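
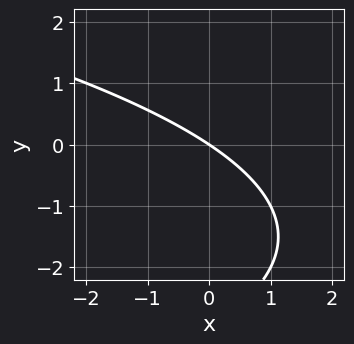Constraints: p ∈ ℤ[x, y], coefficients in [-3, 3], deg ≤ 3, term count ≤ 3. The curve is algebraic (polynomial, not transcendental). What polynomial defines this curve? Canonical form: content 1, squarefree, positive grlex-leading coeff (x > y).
deg p = 2. The shape is more complex than any degree-1 curve.
Reading off the gridlines: it meets the x-axis at x = 0 (among the integer gridlines); one y-axis crossing is at y = 0.
Fitting integer coefficients to these (and the overall shape) gives p.

y^2 + 2*x + 3*y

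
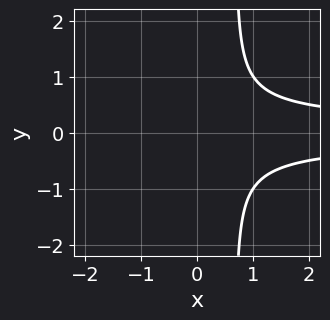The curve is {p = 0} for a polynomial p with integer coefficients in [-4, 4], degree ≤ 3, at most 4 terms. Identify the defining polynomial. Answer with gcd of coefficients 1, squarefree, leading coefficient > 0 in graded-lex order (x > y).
deg p = 3.
Symmetries: the y ↦ −y reflection is a symmetry, so y appears only in even powers.
Observable constraints: it misses every integer gridline on the x-axis; it misses every integer gridline on the y-axis.
These observations pin down the coefficients.

3*x*y^2 - 2*y^2 - 1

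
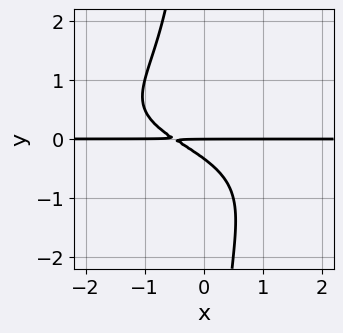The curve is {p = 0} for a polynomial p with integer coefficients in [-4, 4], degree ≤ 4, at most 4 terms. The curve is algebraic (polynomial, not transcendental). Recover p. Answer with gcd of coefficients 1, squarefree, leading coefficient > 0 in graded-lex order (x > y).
(a) The degree is 4 — the shape is more complex than any degree-3 curve.
(b) From the visible intercepts: one y-axis crossing is at y = 0; every point of the x-axis in the box is on the curve.
(c) These observations pin down the coefficients.

2*x*y^3 + 2*x*y + 3*y^2 + y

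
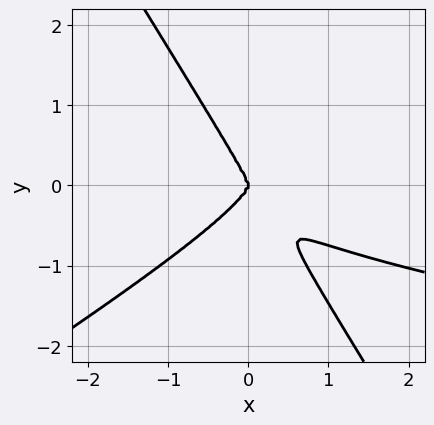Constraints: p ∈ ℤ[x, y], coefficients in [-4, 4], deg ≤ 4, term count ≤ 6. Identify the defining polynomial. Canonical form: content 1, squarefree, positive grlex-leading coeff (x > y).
(a) The degree is 4 — no degree-3 curve has this shape.
(b) Observable constraints: one y-axis crossing is at y = 0; it meets the x-axis at x = 0 (among the integer gridlines).
(c) Assembling these constraints gives the stated polynomial.

3*x^2*y^2 - 3*x*y^3 - 3*y^4 - 2*x^3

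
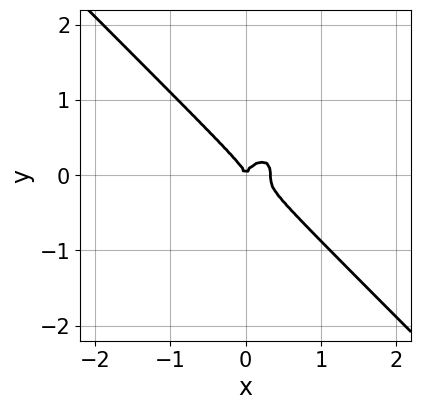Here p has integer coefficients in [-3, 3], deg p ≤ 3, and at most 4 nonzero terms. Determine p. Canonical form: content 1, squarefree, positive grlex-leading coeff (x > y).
1. Degree: the shape is more complex than any degree-2 curve, so deg p = 3.
2. From the visible intercepts: one x-axis crossing is at x = 0; one y-axis crossing is at y = 0.
3. Matching integer coefficients to the picture gives p.

3*x^3 + 3*y^3 - x^2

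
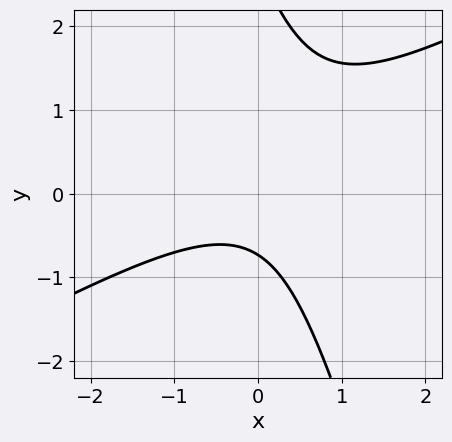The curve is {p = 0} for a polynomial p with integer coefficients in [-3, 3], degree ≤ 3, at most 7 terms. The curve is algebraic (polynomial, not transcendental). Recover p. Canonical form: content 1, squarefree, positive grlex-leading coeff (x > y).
2*x^2 - 3*x*y - y^2 + 2*y + 2

deg p = 2. A generic line meets the curve in up to 2 points.
Against the integer gridlines: it misses every integer gridline on the x-axis.
The integer polynomial consistent with all of this is the stated p.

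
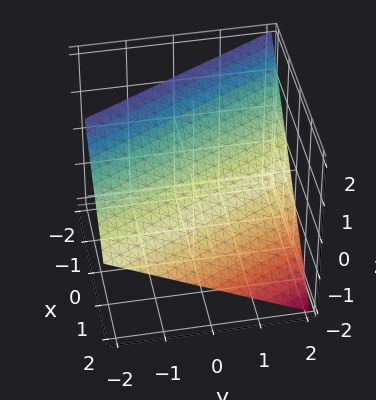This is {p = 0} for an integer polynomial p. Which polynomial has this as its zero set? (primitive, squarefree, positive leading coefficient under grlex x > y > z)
2*x + y + 2*z - 2

(a) The degree is 1 — every cross-section is a straight line — this is a plane.
(b) Observable constraints: one y-axis crossing is at y = 2; it meets the z-axis at z = 1 (among the integer gridlines); one x-axis crossing is at x = 1.
(c) Solving for integer coefficients yields p as stated.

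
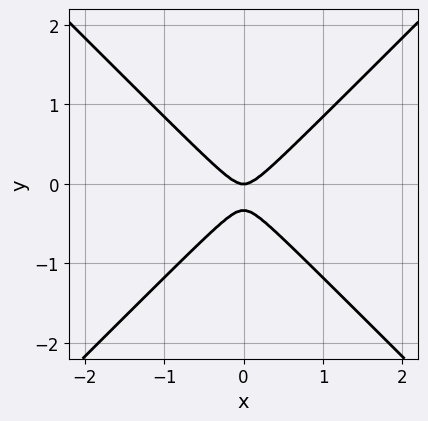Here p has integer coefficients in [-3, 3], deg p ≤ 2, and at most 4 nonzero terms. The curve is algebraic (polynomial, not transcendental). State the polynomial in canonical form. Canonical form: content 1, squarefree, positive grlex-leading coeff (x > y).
3*x^2 - 3*y^2 - y

First, degree: a generic line meets the curve in up to 2 points, so deg p = 2.
Then, symmetries: mirror symmetry x ↦ −x ⇒ only even powers of x.
Then, against the integer gridlines: it crosses the x-axis at the gridline x = 0; it meets the y-axis at y = 0 (among the integer gridlines).
Finally, putting this together gives p.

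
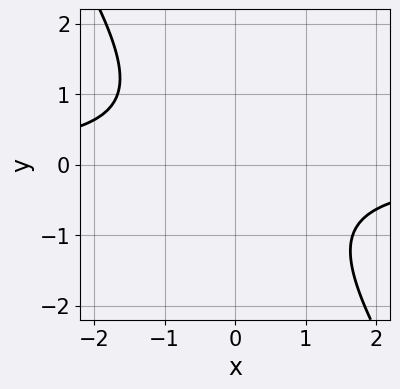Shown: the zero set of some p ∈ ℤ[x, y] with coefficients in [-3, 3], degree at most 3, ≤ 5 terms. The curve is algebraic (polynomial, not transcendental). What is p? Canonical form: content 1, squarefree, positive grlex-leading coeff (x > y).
3*x*y + 2*y^2 + 3

1. deg p = 2. No degree-1 curve has this shape.
2. Observable constraints: it misses every integer gridline on the y-axis; the curve avoids every integer x-axis point in the box.
3. These observations pin down the coefficients.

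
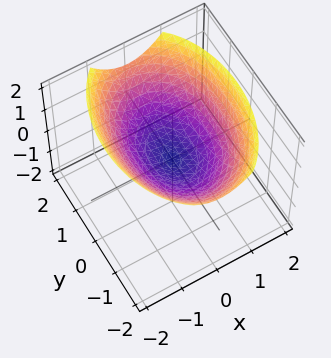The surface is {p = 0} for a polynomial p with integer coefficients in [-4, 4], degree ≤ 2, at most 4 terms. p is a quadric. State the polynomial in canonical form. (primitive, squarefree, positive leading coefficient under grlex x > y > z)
2*x^2 + y^2 - 3*z

Degree: a single bowl opening along one axis; a quadric, so deg p = 2.
Symmetries: the y ↦ −y reflection is a symmetry, so y appears only in even powers; it's symmetric under x → −x, forcing even powers of x.
Observable constraints: it crosses the y-axis at the gridline y = 0; it crosses the x-axis at the gridline x = 0; one z-axis crossing is at z = 0.
Together with the visible shape, these determine p as stated.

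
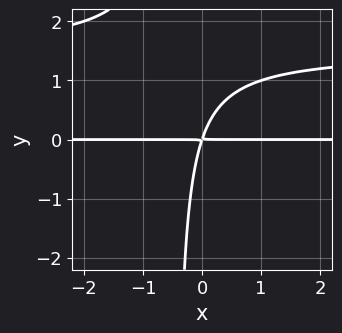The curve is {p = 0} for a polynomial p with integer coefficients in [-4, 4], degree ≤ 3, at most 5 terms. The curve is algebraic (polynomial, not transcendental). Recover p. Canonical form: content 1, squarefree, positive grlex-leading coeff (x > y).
2*x*y^2 - 3*x*y + y^2

First, degree: no degree-2 curve has this shape, so deg p = 3.
Next, against the integer gridlines: the visible x-axis segment lies entirely on the curve.
Finally, fitting integer coefficients to these (and the overall shape) gives p.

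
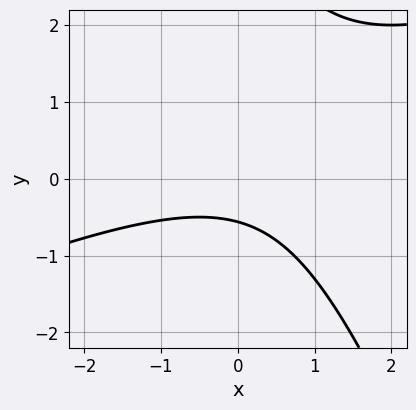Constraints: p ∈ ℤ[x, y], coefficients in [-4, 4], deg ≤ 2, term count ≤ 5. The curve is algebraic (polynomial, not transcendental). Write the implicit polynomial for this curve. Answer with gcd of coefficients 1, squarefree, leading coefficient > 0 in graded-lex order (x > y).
x^2 - 2*x*y - y^2 + 3*y + 2

(a) deg p = 2.
(b) Against the integer gridlines: the curve avoids every integer x-axis point in the box.
(c) The integer polynomial consistent with all of this is the stated p.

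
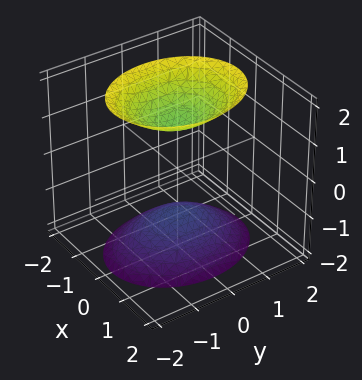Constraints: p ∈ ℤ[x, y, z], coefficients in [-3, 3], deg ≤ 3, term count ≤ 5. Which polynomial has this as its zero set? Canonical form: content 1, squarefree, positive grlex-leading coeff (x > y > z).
(a) The picture has 2 separate pieces. They look like related sheets of one shape, so recover p as a whole.
(b) The degree is 2 — two separate bowl-shaped sheets opening away from each other; a quadric.
(c) Symmetries: the y ↦ −y reflection is a symmetry, so y appears only in even powers; it's symmetric under z → −z, forcing even powers of z; the x ↦ −x reflection is a symmetry, so x appears only in even powers.
(d) Reading off the gridlines: no y-intercept at any integer in the box; the surface avoids every integer x-axis point in the box.
(e) Together with the visible shape, these determine p as stated.

3*x^2 + 2*y^2 - 2*z^2 + 3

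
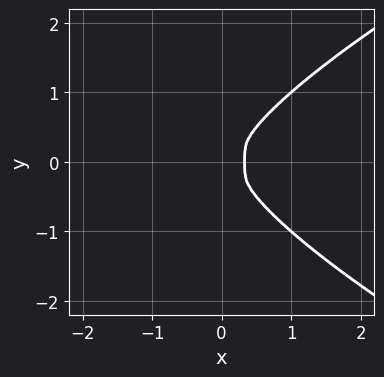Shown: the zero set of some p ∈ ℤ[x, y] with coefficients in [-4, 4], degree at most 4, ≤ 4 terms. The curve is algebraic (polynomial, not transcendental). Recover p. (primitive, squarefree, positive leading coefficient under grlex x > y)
Degree: a generic line meets the curve in up to 4 points, so deg p = 4.
Symmetries: it's symmetric under y → −y, forcing even powers of y.
Together with the visible shape, these determine p as stated.

2*y^4 - 3*x^3 + x^2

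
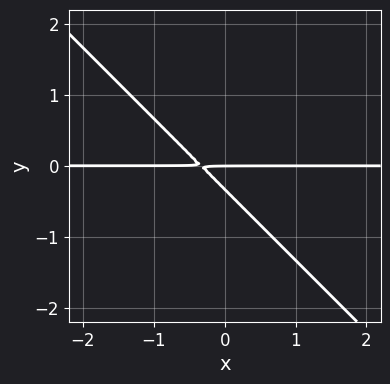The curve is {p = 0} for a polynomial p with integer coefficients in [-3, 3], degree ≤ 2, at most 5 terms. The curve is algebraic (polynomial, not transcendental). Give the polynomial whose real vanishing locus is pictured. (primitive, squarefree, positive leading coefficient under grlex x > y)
First, the degree is 2 — the shape is more complex than any degree-1 curve.
Then, from the visible intercepts: it meets the y-axis at y = 0 (among the integer gridlines); the visible x-axis segment lies entirely on the curve.
Finally, assembling these constraints gives the stated polynomial.

3*x*y + 3*y^2 + y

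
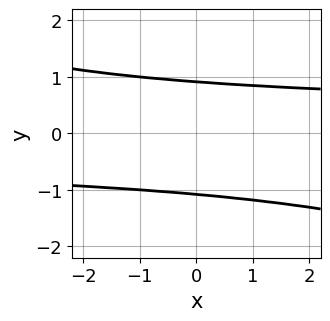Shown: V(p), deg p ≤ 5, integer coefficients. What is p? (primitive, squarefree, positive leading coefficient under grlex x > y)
x*y^3 + 3*y^4 + y - 3

First, deg p = 4. A generic line meets the curve in up to 4 points.
Then, from the visible intercepts: no x-intercept at any integer in the box.
Finally, matching integer coefficients to the picture gives p.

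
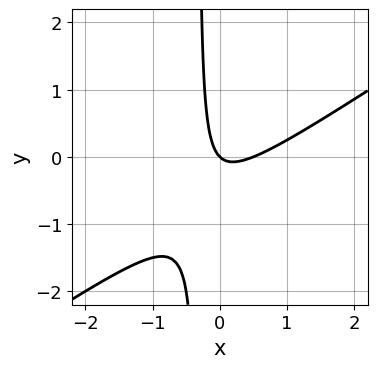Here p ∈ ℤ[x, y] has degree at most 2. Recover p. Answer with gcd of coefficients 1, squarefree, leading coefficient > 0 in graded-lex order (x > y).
2*x^2 - 3*x*y - x - y

1. The degree is 2 — a generic line meets the curve in up to 2 points.
2. From the visible intercepts: it crosses the y-axis at the gridline y = 0; one x-axis crossing is at x = 0.
3. Putting this together gives p.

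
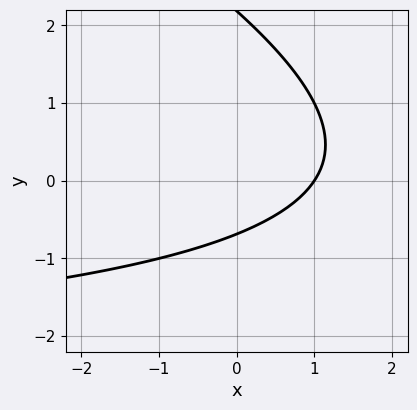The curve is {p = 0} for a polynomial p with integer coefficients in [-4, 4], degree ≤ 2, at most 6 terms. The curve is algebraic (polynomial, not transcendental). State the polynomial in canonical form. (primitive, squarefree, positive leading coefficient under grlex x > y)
x*y + 2*y^2 + 3*x - 3*y - 3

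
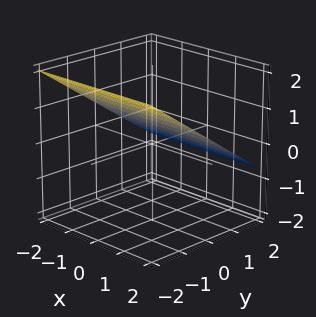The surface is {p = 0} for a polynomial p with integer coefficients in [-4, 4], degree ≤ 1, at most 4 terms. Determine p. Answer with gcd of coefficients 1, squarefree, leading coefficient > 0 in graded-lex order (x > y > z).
First, deg p = 1.
Next, reading off the gridlines: one y-axis crossing is at y = 1; it misses every integer gridline on the x-axis.
Finally, solving for integer coefficients yields p as stated.

2*y + 3*z - 2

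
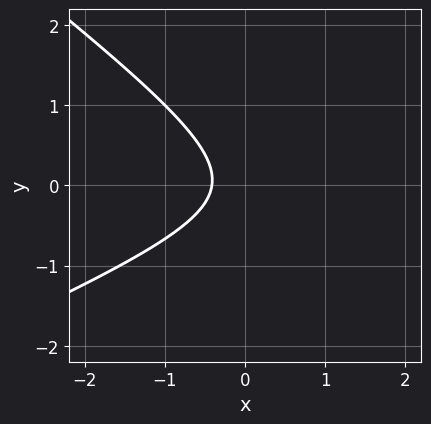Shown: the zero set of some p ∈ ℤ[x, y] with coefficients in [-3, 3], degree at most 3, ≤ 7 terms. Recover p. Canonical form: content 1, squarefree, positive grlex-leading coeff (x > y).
x^2 - x*y - 3*y^2 - 2*x - 1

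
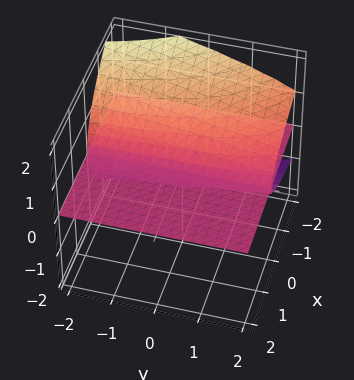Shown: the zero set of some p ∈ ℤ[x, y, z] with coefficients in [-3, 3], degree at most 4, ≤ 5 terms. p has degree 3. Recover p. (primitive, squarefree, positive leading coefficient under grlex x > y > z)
x*y*z - 2*z^3 - 3*x*z

(a) The picture has 2 separate pieces. Treating them together as one polynomial.
(b) deg p = 3. The shape is more complex than any degree-2 surface.
(c) Observable constraints: the visible x-axis segment lies entirely on the surface; it crosses the z-axis at the gridline z = 0; the visible y-axis segment lies entirely on the surface.
(d) Together with the visible shape, these determine p as stated.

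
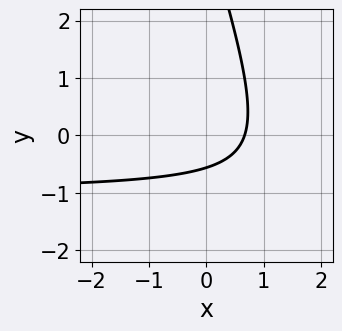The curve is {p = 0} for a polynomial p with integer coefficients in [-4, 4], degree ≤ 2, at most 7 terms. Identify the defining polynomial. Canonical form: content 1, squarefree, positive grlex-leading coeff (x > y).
3*x*y + y^2 + 3*x - 3*y - 2

deg p = 2. No degree-1 curve has this shape.
Solving for integer coefficients yields p as stated.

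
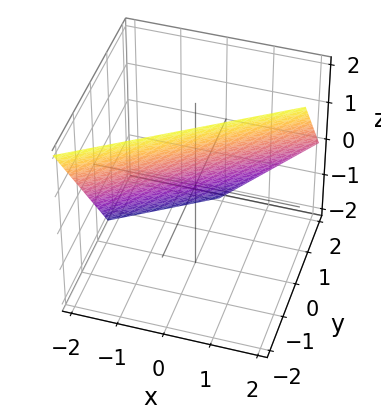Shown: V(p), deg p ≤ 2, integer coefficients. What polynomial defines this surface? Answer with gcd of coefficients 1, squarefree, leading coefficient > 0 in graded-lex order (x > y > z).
First, degree: every cross-section is a straight line — this is a plane, so deg p = 1.
Next, checking where it meets the axes: it meets the x-axis at x = -1 (among the integer gridlines); it meets the z-axis at z = 1 (among the integer gridlines).
Finally, the integer polynomial consistent with all of this is the stated p.

2*x - 3*y - 2*z + 2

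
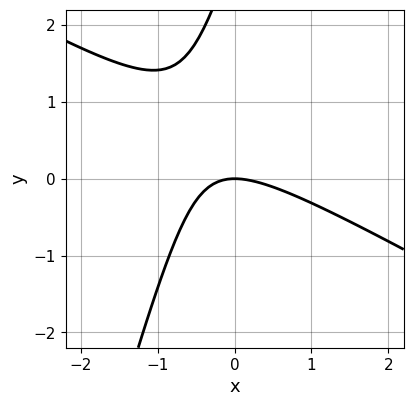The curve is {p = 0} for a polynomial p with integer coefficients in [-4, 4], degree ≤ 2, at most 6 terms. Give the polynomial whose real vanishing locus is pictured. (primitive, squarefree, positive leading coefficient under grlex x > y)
Degree: the shape is more complex than any degree-1 curve, so deg p = 2.
Against the integer gridlines: one x-axis crossing is at x = 0; it crosses the y-axis at the gridline y = 0.
Matching integer coefficients to the picture gives p.

2*x^2 + 3*x*y - y^2 + 3*y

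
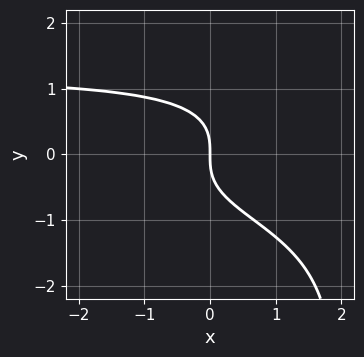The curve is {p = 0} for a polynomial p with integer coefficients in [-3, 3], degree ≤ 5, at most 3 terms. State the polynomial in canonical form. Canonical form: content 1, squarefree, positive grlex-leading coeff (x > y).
x*y^3 - 2*y^3 - 2*x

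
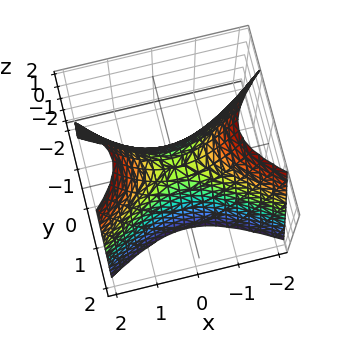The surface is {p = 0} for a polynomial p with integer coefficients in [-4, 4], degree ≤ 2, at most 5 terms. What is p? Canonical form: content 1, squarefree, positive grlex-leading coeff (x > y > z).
x^2 - 2*y^2 - z

Degree: a hyperbolic paraboloid; a quadric, so deg p = 2.
Symmetries: the x ↦ −x reflection is a symmetry, so x appears only in even powers; mirror symmetry y ↦ −y ⇒ only even powers of y.
Against the integer gridlines: it meets the z-axis at z = 0 (among the integer gridlines); one y-axis crossing is at y = 0.
Matching integer coefficients to the picture gives p.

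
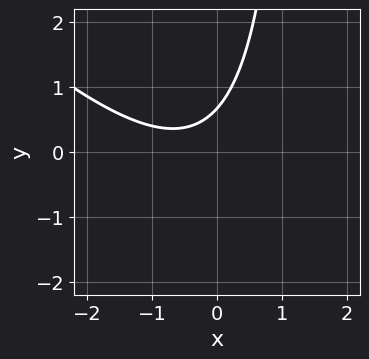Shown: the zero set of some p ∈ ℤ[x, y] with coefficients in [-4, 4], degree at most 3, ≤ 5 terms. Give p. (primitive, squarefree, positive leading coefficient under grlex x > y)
2*x^2 + 2*x*y + 2*x - 3*y + 2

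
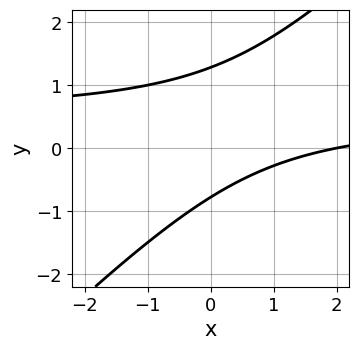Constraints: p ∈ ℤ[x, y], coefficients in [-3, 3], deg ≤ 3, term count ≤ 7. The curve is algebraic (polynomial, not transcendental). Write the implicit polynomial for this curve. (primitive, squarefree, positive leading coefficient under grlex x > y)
2*x*y - 2*y^2 - x + y + 2

1. The degree is 2 — a generic line meets the curve in up to 2 points.
2. Reading off the gridlines: one x-axis crossing is at x = 2.
3. Solving for integer coefficients yields p as stated.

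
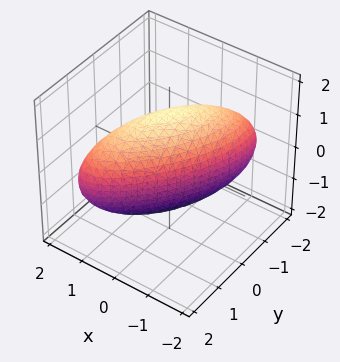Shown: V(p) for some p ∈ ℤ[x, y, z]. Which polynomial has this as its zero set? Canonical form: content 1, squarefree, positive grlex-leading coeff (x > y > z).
2*x^2 - 2*x*y + y^2 + z^2 - 2

deg p = 2. A generic line meets the surface in up to 2 points.
Observable constraints: the x-axis gridline crossings are at x ∈ {-1, 1}.
Fitting integer coefficients to these (and the overall shape) gives p.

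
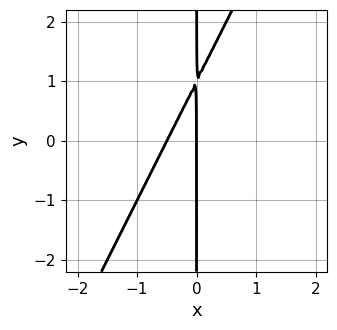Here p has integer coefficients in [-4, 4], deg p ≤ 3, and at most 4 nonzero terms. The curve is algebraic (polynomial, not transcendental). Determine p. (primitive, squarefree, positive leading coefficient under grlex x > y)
2*x^2 - x*y + x

First, deg p = 2.
Then, from the axis intercepts and sections: one x-axis crossing is at x = 0; every point of the y-axis in the box is on the curve.
Finally, together with the visible shape, these determine p as stated.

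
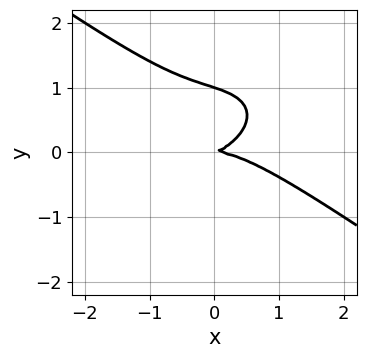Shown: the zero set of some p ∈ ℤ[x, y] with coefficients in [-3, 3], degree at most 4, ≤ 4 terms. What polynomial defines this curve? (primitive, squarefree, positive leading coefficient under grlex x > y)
x^3 + 3*y^3 + x*y - 3*y^2

(a) The degree is 3 — no degree-2 curve has this shape.
(b) Reading off the gridlines: among the integer gridlines, it crosses the y-axis at y ∈ {0, 1}; one x-axis crossing is at x = 0.
(c) Matching integer coefficients to the picture gives p.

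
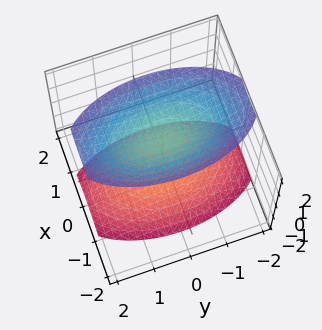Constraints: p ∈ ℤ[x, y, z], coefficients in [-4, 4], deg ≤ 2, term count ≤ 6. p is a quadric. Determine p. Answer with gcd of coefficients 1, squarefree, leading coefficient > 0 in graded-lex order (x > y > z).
3*x^2 + y^2 - 2*z^2 + 3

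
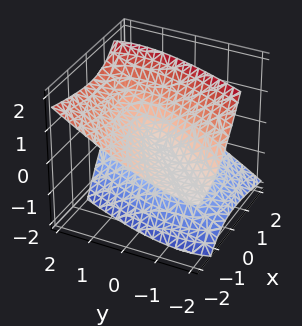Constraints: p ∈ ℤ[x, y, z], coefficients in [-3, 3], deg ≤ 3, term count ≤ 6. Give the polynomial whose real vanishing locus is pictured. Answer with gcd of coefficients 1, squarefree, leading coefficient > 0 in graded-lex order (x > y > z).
x^2 - 2*x*y + 3*x*z + y^2 - 2*z^2

First, there are 2 components. They look like related sheets of one shape, so recover p as a whole.
Next, deg p = 2. A generic line meets the surface in up to 2 points.
Then, against the integer gridlines: it meets the y-axis at y = 0 (among the integer gridlines); it meets the x-axis at x = 0 (among the integer gridlines); it crosses the z-axis at the gridline z = 0.
Finally, fitting integer coefficients to these (and the overall shape) gives p.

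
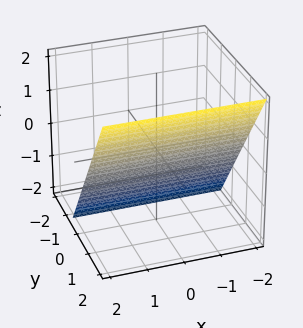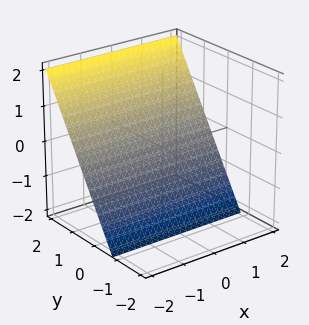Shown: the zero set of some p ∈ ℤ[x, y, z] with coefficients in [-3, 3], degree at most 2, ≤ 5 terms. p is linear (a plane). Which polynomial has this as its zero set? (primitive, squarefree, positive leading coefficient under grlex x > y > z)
1. deg p = 1.
2. Observable constraints: one z-axis crossing is at z = -1; the surface avoids every integer x-axis point in the box.
3. Together with the visible shape, these determine p as stated.

3*y - 2*z - 2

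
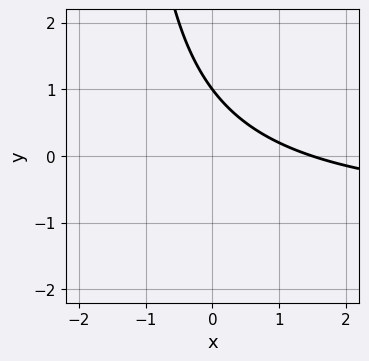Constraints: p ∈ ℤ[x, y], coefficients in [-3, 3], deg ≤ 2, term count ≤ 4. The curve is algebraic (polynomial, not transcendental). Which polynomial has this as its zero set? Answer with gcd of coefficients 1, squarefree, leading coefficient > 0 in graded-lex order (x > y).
2*x*y + 2*x + 3*y - 3

deg p = 2.
Reading off the gridlines: it meets the y-axis at y = 1 (among the integer gridlines).
Fitting integer coefficients to these (and the overall shape) gives p.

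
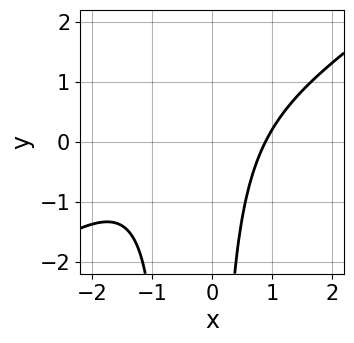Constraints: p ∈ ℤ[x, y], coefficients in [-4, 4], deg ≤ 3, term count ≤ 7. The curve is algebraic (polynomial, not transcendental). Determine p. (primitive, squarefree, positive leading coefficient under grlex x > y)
2*x^3 - 3*x^2*y + 2*x^2 - 2*x*y - 3

(a) deg p = 3. A generic line meets the curve in up to 3 points.
(b) From the axis intercepts and sections: it misses every integer gridline on the y-axis.
(c) The integer polynomial consistent with all of this is the stated p.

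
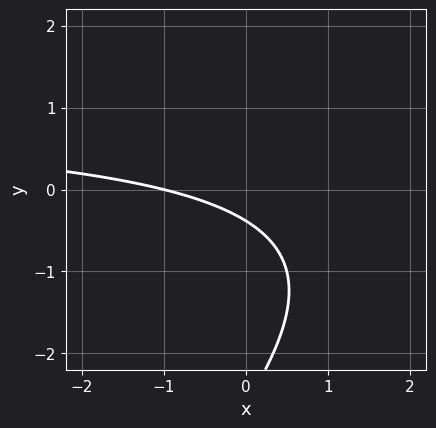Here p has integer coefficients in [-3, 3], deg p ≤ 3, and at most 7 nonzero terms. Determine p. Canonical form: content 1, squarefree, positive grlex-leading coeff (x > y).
x*y - y^2 - x - 3*y - 1

First, degree: a generic line meets the curve in up to 2 points, so deg p = 2.
Next, reading off the gridlines: it meets the x-axis at x = -1 (among the integer gridlines).
Finally, solving for integer coefficients yields p as stated.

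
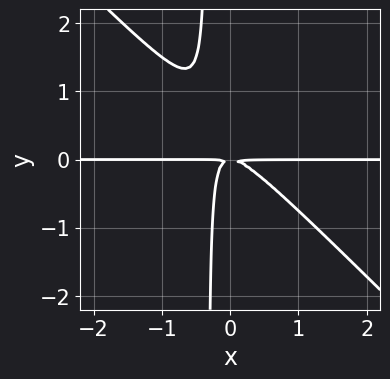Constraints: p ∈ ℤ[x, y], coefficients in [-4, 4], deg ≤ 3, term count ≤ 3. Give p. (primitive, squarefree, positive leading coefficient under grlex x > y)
(a) deg p = 3.
(b) From the visible intercepts: every point of the x-axis in the box is on the curve.
(c) Putting this together gives p.

3*x^2*y + 3*x*y^2 + y^2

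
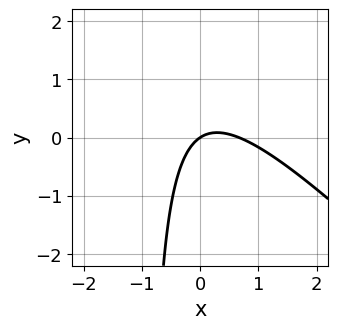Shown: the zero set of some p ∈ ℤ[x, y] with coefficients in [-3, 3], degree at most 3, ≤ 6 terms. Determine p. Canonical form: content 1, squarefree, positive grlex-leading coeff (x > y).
3*x^2 + 3*x*y - 2*x + 3*y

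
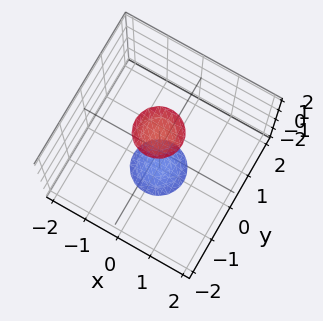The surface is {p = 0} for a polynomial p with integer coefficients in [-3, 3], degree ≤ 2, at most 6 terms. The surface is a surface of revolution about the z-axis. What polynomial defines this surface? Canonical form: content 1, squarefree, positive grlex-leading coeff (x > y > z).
3*x^2 + 3*y^2 - z^2 + 3

There are 2 components. Treating them together as one polynomial.
Degree: a generic line meets the surface in up to 2 points, so deg p = 2.
Symmetries: rotational symmetry about the z-axis ⇒ p depends on x, y only through x² + y².
Observable constraints: it misses every integer gridline on the x-axis; a circular section at z = -2 has radius between 0 and 1; no y-intercept at any integer in the box.
Together with the visible shape, these determine p as stated.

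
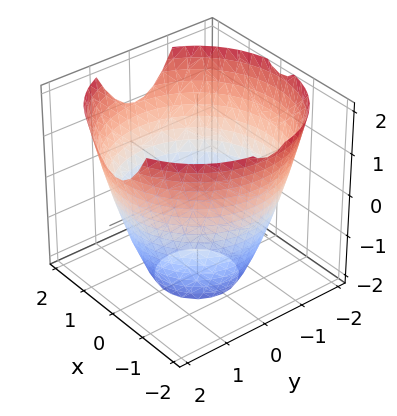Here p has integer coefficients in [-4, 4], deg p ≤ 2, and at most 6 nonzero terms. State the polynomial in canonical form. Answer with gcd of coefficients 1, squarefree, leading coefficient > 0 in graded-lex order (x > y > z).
x^2 + y^2 - z - 3

First, degree: no degree-1 surface has this shape, so deg p = 2.
Then, symmetry: the surface is invariant under rotation about z: p = q(x² + y², z).
Then, from the axis intercepts and sections: a circular section at z = 0 has radius between 1 and 2; it misses every integer gridline on the z-axis.
Finally, putting this together gives p.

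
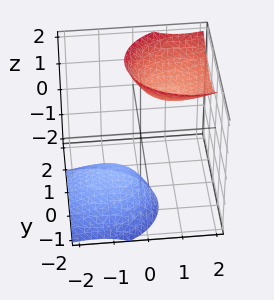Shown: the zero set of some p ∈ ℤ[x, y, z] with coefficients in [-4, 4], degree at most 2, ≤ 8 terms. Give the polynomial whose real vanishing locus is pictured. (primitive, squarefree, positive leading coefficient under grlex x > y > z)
1. I count 2 distinct pieces.
2. Degree: a generic line meets the surface in up to 2 points, so deg p = 2.
3. Checking where it meets the axes: no y-intercept at any integer in the box; it misses every integer gridline on the x-axis.
4. Together with the visible shape, these determine p as stated.

2*x^2 - 3*x*z + 3*y^2 - 2*y*z - z^2 + 3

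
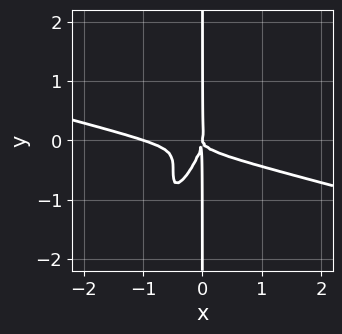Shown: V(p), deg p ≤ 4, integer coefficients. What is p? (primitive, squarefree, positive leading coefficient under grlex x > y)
x^4 + 3*x^3*y - 3*x^2*y^2 + x*y^3 + x^3

1. The degree is 4 — a generic line meets the curve in up to 4 points.
2. Against the integer gridlines: the x-axis gridline crossings are at x ∈ {-1, 0}; every point of the y-axis in the box is on the curve.
3. These observations pin down the coefficients.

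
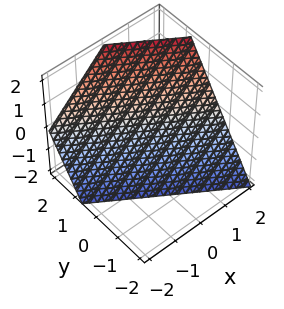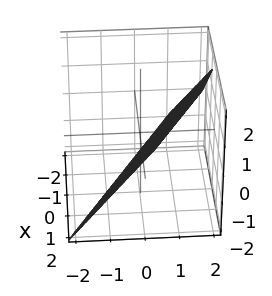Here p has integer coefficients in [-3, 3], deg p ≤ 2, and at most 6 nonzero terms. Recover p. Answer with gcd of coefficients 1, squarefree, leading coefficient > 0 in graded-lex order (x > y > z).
2*x + 3*y - 2*z - 2

The degree is 1 — the surface is flat (a plane).
Checking where it meets the axes: it crosses the x-axis at the gridline x = 1; one z-axis crossing is at z = -1.
Solving for integer coefficients yields p as stated.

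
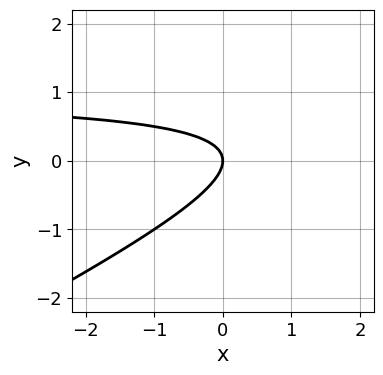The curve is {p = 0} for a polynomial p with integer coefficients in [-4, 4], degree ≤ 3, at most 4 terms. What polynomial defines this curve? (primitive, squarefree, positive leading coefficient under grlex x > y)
x*y - 2*y^2 - x

(a) Degree: a generic line meets the curve in up to 2 points, so deg p = 2.
(b) Against the integer gridlines: it crosses the y-axis at the gridline y = 0; it meets the x-axis at x = 0 (among the integer gridlines).
(c) Solving for integer coefficients yields p as stated.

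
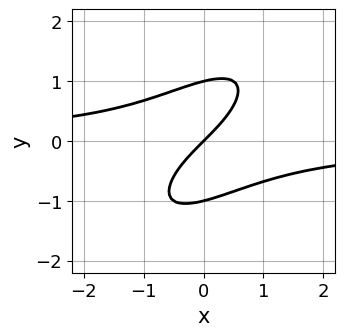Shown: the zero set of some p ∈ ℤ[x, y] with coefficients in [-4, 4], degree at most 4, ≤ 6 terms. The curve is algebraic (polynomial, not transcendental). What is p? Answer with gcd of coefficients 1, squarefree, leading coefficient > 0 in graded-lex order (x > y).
2*x^2*y - 3*x*y^2 + 2*y^3 + 2*x - 2*y

Degree: a generic line meets the curve in up to 3 points, so deg p = 3.
From the visible intercepts: the y-axis gridline crossings are at y ∈ {-1, 0, 1}; one x-axis crossing is at x = 0.
Matching integer coefficients to the picture gives p.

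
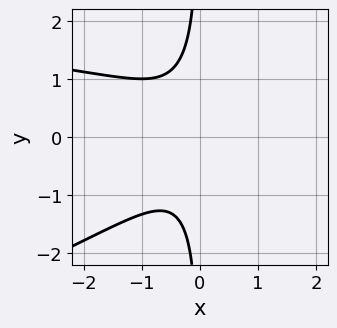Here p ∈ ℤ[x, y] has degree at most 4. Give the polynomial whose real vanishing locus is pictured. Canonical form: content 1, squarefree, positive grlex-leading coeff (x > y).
(a) The degree is 3 — the shape is more complex than any degree-2 curve.
(b) Observable constraints: it misses every integer gridline on the y-axis; it misses every integer gridline on the x-axis.
(c) The integer polynomial consistent with all of this is the stated p.

x^2*y - 3*x*y^2 - 3*x^2 - x - 2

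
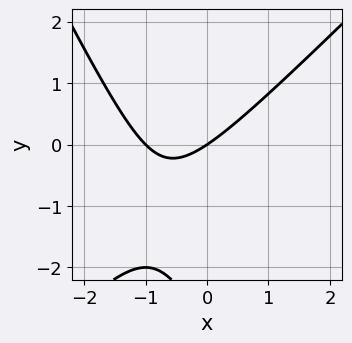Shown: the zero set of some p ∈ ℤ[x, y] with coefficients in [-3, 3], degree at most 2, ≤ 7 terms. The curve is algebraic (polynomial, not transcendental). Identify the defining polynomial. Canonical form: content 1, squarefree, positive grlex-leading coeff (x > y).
1. The degree is 2 — no degree-1 curve has this shape.
2. Reading off the gridlines: the x-axis gridline crossings are at x ∈ {-1, 0}; it meets the y-axis at y = 0 (among the integer gridlines).
3. Solving for integer coefficients yields p as stated.

2*x^2 - x*y - y^2 + 2*x - 3*y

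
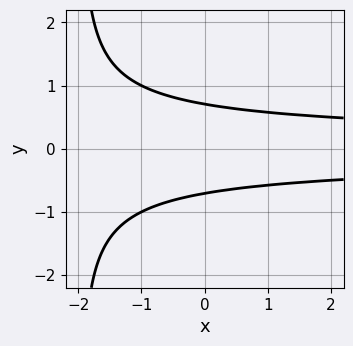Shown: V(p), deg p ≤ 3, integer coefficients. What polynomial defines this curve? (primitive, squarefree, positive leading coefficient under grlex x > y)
First, deg p = 3. No degree-2 curve has this shape.
Next, symmetries: mirror symmetry y ↦ −y ⇒ only even powers of y.
Then, from the visible intercepts: the curve avoids every integer x-axis point in the box.
Finally, solving for integer coefficients yields p as stated.

x*y^2 + 2*y^2 - 1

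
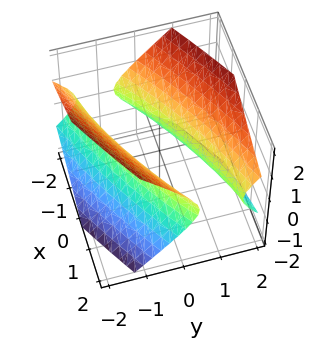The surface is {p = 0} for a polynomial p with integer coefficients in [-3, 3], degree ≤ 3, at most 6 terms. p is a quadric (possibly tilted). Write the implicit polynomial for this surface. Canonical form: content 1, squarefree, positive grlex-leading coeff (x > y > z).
x^2 - 3*x*y + 3*y^2 - 3*z^2 - 2

1. There are 2 components.
2. Degree: no degree-1 surface has this shape, so deg p = 2.
3. Observable constraints: the surface avoids every integer z-axis point in the box.
4. Fitting integer coefficients to these (and the overall shape) gives p.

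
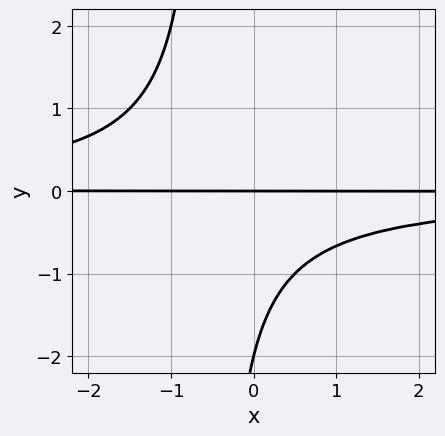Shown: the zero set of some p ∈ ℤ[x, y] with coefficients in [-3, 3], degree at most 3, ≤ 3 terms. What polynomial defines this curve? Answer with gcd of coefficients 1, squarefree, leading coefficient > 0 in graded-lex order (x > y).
2*x*y^2 + y^2 + 2*y

(a) Degree: no degree-2 curve has this shape, so deg p = 3.
(b) Checking where it meets the axes: the visible x-axis segment lies entirely on the curve; among the integer gridlines, it crosses the y-axis at y ∈ {-2, 0}.
(c) These observations pin down the coefficients.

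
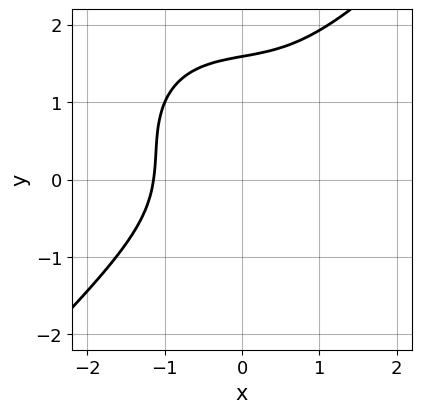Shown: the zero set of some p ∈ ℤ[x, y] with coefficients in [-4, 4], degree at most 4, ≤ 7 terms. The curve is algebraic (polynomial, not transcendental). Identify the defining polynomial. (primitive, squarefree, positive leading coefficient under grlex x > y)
1. The degree is 3 — no degree-2 curve has this shape.
2. The integer polynomial consistent with all of this is the stated p.

2*x^3 - 2*y^3 + x*y + 2*y^2 + 3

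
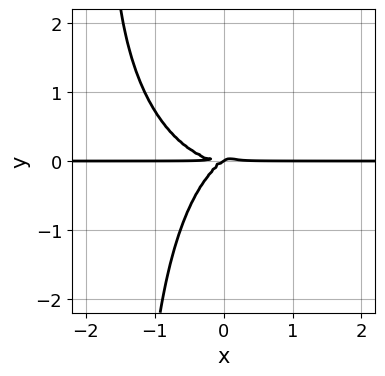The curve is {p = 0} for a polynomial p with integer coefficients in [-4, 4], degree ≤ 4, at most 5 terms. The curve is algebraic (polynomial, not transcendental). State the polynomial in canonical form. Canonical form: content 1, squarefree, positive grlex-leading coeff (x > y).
1. Degree: no degree-3 curve has this shape, so deg p = 4.
2. Observable constraints: the visible x-axis segment lies entirely on the curve; it crosses the y-axis at the gridline y = 0.
3. The integer polynomial consistent with all of this is the stated p.

2*x^3*y + 2*x*y^3 - 2*x*y^2 + 3*y^3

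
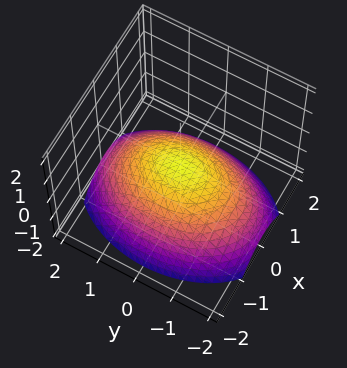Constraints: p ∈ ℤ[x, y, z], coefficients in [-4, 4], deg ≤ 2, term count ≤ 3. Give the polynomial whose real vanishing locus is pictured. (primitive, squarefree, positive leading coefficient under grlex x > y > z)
1. The degree is 2 — a single bowl opening along one axis; a quadric.
2. Symmetries: it's symmetric under y → −y, forcing even powers of y; it's symmetric under x → −x, forcing even powers of x.
3. Against the integer gridlines: it meets the z-axis at z = 0 (among the integer gridlines); one x-axis crossing is at x = 0; one y-axis crossing is at y = 0.
4. Fitting integer coefficients to these (and the overall shape) gives p.

2*x^2 + y^2 + 3*z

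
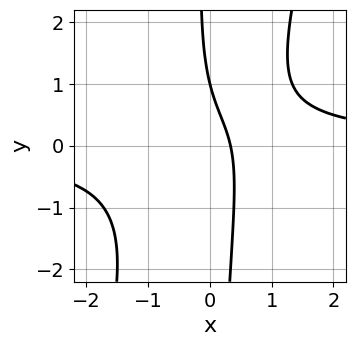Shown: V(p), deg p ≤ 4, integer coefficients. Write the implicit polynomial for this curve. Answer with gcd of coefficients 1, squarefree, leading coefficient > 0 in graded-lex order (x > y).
1. deg p = 3. The shape is more complex than any degree-2 curve.
2. Reading off the gridlines: it crosses the y-axis at the gridline y = 1.
3. Putting this together gives p.

3*x^2*y - x*y^2 - 3*x - y + 1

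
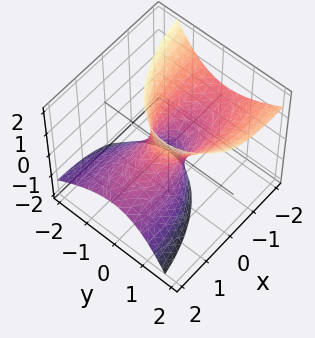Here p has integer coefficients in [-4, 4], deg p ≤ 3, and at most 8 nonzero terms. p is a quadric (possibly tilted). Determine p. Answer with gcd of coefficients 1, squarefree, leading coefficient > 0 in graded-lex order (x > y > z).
(a) Degree: the shape is more complex than any degree-1 surface, so deg p = 2.
(b) Observable constraints: among the integer gridlines, it crosses the x-axis at x ∈ {-1, 1}; it misses every integer gridline on the z-axis.
(c) The integer polynomial consistent with all of this is the stated p.

x^2 + 3*x*z + 3*y^2 - 2*y*z - z^2 - 1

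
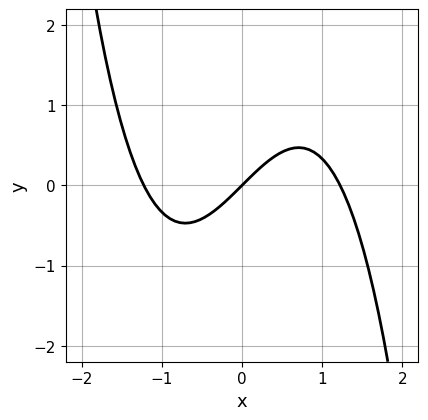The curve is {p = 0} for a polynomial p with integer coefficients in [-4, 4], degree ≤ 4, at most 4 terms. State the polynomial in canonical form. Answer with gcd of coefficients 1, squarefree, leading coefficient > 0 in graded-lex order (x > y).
2*x^3 - 3*x + 3*y

First, the degree is 3 — the shape is more complex than any degree-2 curve.
Then, checking where it meets the axes: it crosses the x-axis at the gridline x = 0; it crosses the y-axis at the gridline y = 0.
Finally, together with the visible shape, these determine p as stated.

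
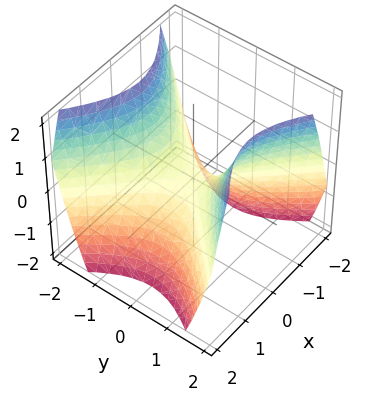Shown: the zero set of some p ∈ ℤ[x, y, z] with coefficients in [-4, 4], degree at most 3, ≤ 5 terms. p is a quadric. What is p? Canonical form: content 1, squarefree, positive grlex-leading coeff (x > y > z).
x^2 - y^2 + z

Degree: a saddle surface; a quadric, so deg p = 2.
Symmetries: it's symmetric under y → −y, forcing even powers of y; mirror symmetry x ↦ −x ⇒ only even powers of x.
Against the integer gridlines: it meets the x-axis at x = 0 (among the integer gridlines); one z-axis crossing is at z = 0; it crosses the y-axis at the gridline y = 0.
These observations pin down the coefficients.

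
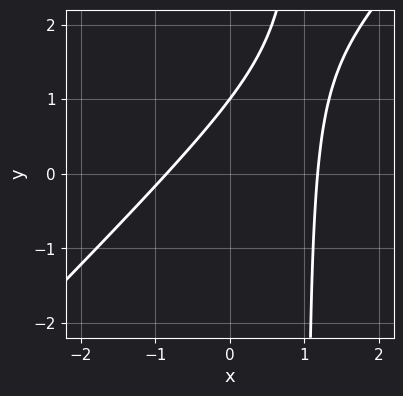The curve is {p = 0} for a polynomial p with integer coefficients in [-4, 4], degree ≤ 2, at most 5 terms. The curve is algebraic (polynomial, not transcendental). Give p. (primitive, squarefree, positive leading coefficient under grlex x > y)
Degree: a generic line meets the curve in up to 2 points, so deg p = 2.
Against the integer gridlines: it meets the y-axis at y = 1 (among the integer gridlines).
These observations pin down the coefficients.

3*x^2 - 3*x*y - x + 3*y - 3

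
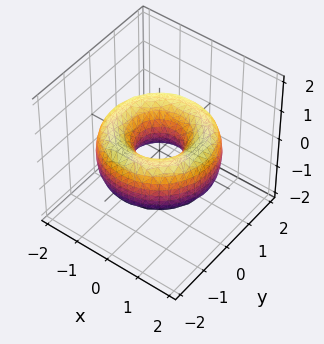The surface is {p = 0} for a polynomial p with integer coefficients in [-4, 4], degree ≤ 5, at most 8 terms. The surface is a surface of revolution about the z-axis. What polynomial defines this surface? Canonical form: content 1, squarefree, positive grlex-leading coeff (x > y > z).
Degree: no degree-3 surface has this shape, so deg p = 4.
Symmetry: every cross-section ⟂ z is a circle, so x, y appear only via x² + y².
Against the integer gridlines: a circular section at z = 0 has radius between 0 and 1; it misses every integer gridline on the z-axis.
The integer polynomial consistent with all of this is the stated p.

x^4 + 2*x^2*y^2 + y^4 - 3*x^2 - 3*y^2 + 2*z^2 + 1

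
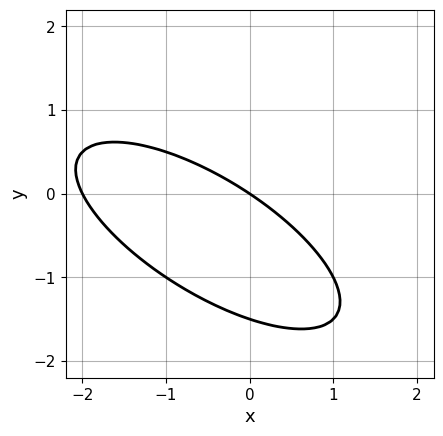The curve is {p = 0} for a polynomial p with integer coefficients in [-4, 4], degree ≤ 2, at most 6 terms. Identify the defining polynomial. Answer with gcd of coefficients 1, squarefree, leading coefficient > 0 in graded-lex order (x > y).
x^2 + 2*x*y + 2*y^2 + 2*x + 3*y

(a) Degree: the shape is more complex than any degree-1 curve, so deg p = 2.
(b) Checking where it meets the axes: the x-axis gridline crossings are at x ∈ {-2, 0}; it meets the y-axis at y = 0 (among the integer gridlines).
(c) Assembling these constraints gives the stated polynomial.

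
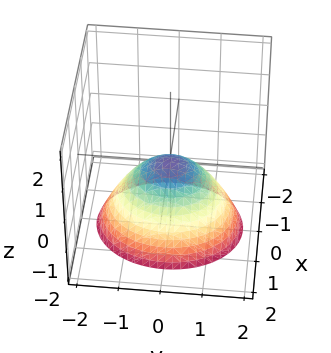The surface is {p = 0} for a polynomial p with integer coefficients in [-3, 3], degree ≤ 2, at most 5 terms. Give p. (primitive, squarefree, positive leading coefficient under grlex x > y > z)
3*x^2 + 2*y^2 + 3*z

(a) The degree is 2 — a single bowl opening along one axis; a quadric.
(b) Symmetries: it's symmetric under x → −x, forcing even powers of x; the y ↦ −y reflection is a symmetry, so y appears only in even powers.
(c) Checking where it meets the axes: one x-axis crossing is at x = 0; it meets the y-axis at y = 0 (among the integer gridlines); one z-axis crossing is at z = 0.
(d) Fitting integer coefficients to these (and the overall shape) gives p.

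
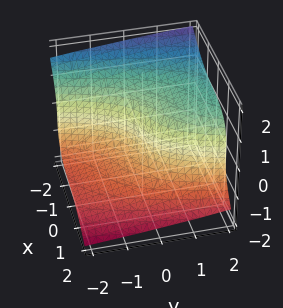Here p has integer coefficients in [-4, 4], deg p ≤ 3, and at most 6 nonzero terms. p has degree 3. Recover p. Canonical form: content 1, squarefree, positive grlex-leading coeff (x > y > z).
1. The degree is 3 — no degree-2 surface has this shape.
2. Observable constraints: it crosses the x-axis at the gridline x = 0; one y-axis crossing is at y = 0; one z-axis crossing is at z = 0.
3. Matching integer coefficients to the picture gives p.

x^3 + 2*z^3 + x - 2*y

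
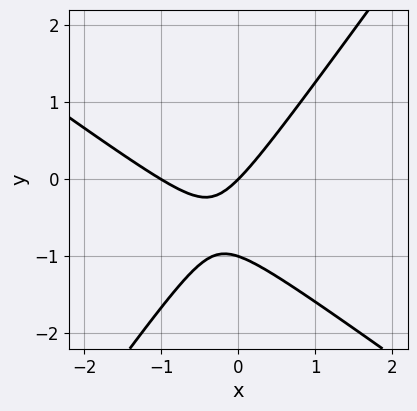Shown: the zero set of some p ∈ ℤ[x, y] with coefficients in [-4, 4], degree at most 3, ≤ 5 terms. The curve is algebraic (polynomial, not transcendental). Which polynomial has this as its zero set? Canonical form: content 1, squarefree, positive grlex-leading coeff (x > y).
(a) The degree is 2 — the shape is more complex than any degree-1 curve.
(b) From the axis intercepts and sections: the y-axis gridline crossings are at y ∈ {-1, 0}; the x-axis gridline crossings are at x ∈ {-1, 0}.
(c) Matching integer coefficients to the picture gives p.

3*x^2 + 2*x*y - 3*y^2 + 3*x - 3*y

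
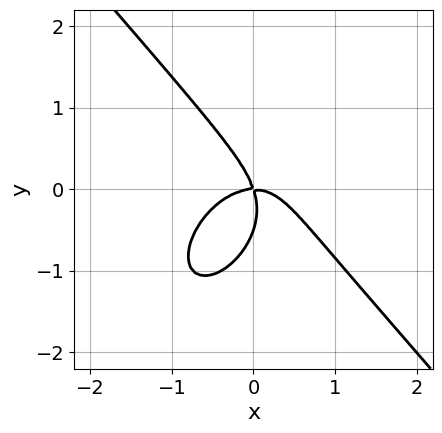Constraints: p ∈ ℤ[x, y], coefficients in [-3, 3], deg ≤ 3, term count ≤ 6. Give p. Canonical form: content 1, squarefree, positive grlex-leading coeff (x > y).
The degree is 3 — the shape is more complex than any degree-2 curve.
Checking where it meets the axes: it meets the x-axis at x = 0 (among the integer gridlines); it crosses the y-axis at the gridline y = 0.
Assembling these constraints gives the stated polynomial.

3*x^3 + 2*y^3 + 3*x*y + y^2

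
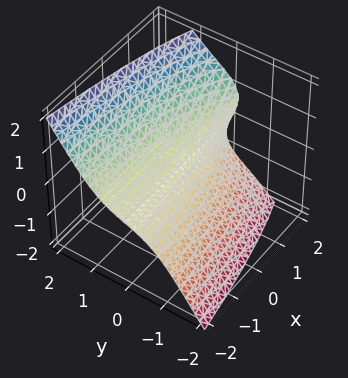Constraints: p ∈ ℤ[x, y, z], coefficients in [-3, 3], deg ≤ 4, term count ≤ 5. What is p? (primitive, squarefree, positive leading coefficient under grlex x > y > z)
First, degree: the shape is more complex than any degree-2 surface, so deg p = 3.
Next, checking where it meets the axes: it meets the z-axis at z = 0 (among the integer gridlines); one y-axis crossing is at y = 0; every point of the x-axis in the box is on the surface.
Finally, solving for integer coefficients yields p as stated.

2*y^3 - z^3 + 2*x*z + 3*y - 3*z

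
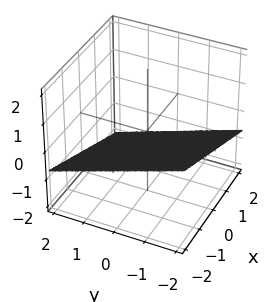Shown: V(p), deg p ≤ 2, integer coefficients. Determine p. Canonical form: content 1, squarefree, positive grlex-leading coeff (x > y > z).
x + y + 3*z + 2

Degree: the surface is flat (a plane), so deg p = 1.
Against the integer gridlines: one y-axis crossing is at y = -2; one x-axis crossing is at x = -2.
Solving for integer coefficients yields p as stated.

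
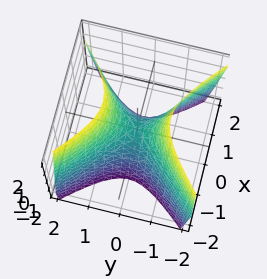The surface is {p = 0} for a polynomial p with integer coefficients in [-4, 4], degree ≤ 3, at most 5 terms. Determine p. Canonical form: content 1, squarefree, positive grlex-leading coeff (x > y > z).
2*x^2 - 2*y^2 + z

1. The degree is 2 — a saddle surface; a quadric.
2. Symmetries: the x ↦ −x reflection is a symmetry, so x appears only in even powers; the y ↦ −y reflection is a symmetry, so y appears only in even powers.
3. Checking where it meets the axes: it crosses the x-axis at the gridline x = 0; one y-axis crossing is at y = 0; it crosses the z-axis at the gridline z = 0.
4. Together with the visible shape, these determine p as stated.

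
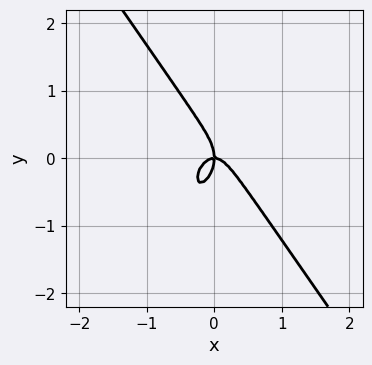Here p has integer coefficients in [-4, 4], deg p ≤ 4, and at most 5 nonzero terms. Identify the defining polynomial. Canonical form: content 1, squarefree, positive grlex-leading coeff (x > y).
3*x^3 + y^3 + x*y

deg p = 3. A generic line meets the curve in up to 3 points.
From the axis intercepts and sections: one x-axis crossing is at x = 0; one y-axis crossing is at y = 0.
Putting this together gives p.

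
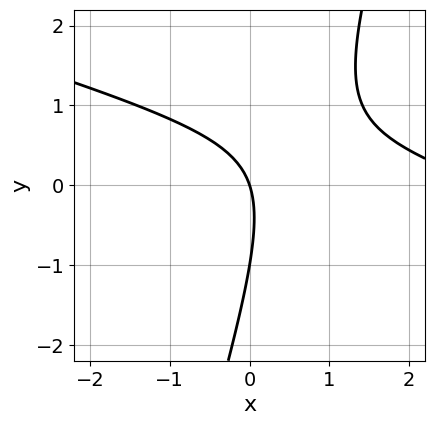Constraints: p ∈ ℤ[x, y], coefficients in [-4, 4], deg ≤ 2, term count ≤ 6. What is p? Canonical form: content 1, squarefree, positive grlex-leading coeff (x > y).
x^2 + 3*x*y - y^2 - 3*x - y

First, deg p = 2.
Then, reading off the gridlines: one x-axis crossing is at x = 0; the y-axis gridline crossings are at y ∈ {-1, 0}.
Finally, the integer polynomial consistent with all of this is the stated p.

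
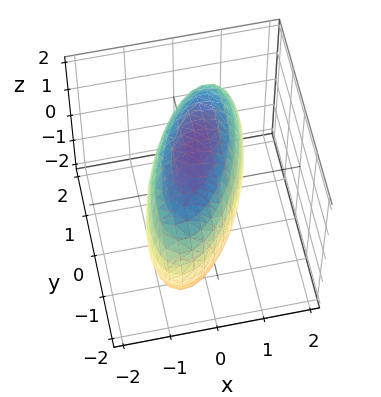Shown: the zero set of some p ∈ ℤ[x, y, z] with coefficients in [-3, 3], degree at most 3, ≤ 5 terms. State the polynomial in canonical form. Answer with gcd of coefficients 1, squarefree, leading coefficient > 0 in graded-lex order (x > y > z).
3*x^2 - 2*x*y + y^2 + z^2 - 3

Degree: a generic line meets the surface in up to 2 points, so deg p = 2.
From the visible intercepts: the x-axis gridline crossings are at x ∈ {-1, 1}.
Putting this together gives p.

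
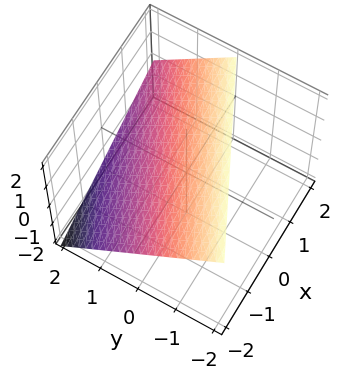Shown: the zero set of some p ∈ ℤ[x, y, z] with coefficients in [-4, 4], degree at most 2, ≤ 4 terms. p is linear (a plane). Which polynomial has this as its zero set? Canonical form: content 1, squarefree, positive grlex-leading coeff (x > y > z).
x - 2*y - 2*z + 2

Degree: the surface is flat (a plane), so deg p = 1.
Checking where it meets the axes: it meets the z-axis at z = 1 (among the integer gridlines); one x-axis crossing is at x = -2; it crosses the y-axis at the gridline y = 1.
Matching integer coefficients to the picture gives p.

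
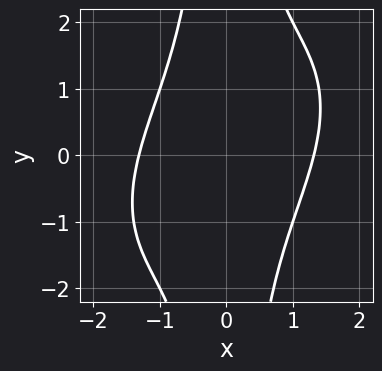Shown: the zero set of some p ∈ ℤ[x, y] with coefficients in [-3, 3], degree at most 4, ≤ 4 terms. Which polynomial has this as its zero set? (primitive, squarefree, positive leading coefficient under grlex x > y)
(a) Degree: the shape is more complex than any degree-3 curve, so deg p = 4.
(b) Checking where it meets the axes: no y-intercept at any integer in the box.
(c) Assembling these constraints gives the stated polynomial.

x^4 - x^3*y + x^2*y^2 - 3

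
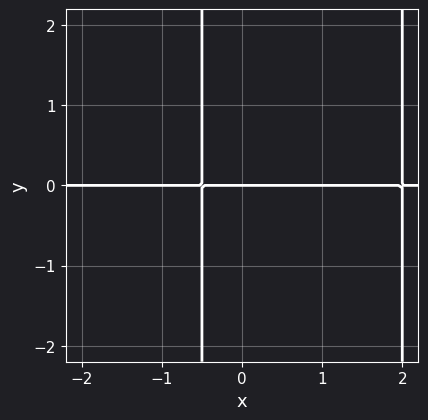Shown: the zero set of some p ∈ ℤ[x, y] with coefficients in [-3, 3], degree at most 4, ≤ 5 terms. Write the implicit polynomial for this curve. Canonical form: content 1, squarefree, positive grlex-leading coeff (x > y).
deg p = 3. A generic line meets the curve in up to 3 points.
Checking where it meets the axes: it meets the y-axis at y = 0 (among the integer gridlines); the visible x-axis segment lies entirely on the curve.
Together with the visible shape, these determine p as stated.

2*x^2*y - 3*x*y - 2*y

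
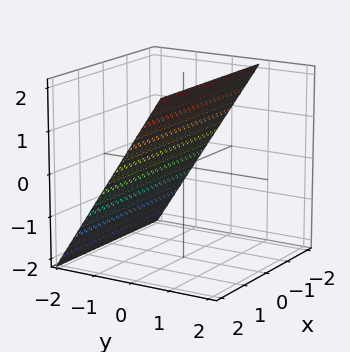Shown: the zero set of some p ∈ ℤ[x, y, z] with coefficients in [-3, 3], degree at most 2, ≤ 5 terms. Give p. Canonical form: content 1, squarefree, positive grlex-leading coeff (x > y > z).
3*y - 2*z + 2

(a) The degree is 1 — the surface is flat (a plane).
(b) From the visible intercepts: it meets the z-axis at z = 1 (among the integer gridlines); it misses every integer gridline on the x-axis.
(c) Fitting integer coefficients to these (and the overall shape) gives p.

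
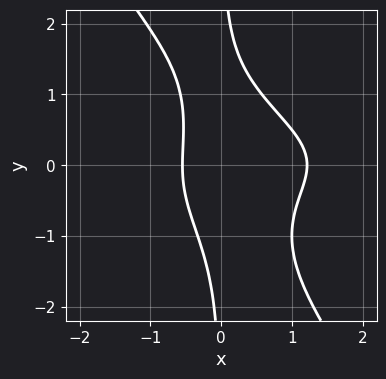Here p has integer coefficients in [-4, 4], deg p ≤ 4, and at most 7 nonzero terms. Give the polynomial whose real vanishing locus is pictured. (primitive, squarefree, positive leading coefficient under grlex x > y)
1. Degree: the shape is more complex than any degree-3 curve, so deg p = 4.
2. From the visible intercepts: no y-intercept at any integer in the box.
3. These observations pin down the coefficients.

3*x^2*y^2 + 2*x*y^3 + 3*x^2 - 2*x - 2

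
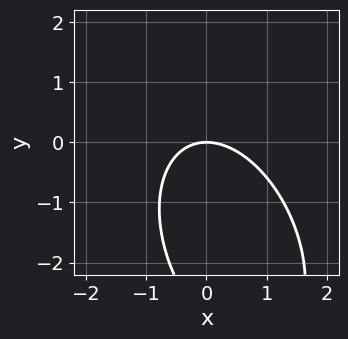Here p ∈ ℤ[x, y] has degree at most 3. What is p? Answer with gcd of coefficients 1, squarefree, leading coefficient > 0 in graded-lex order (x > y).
2*x^2 + x*y + y^2 + 3*y

The degree is 2 — the shape is more complex than any degree-1 curve.
From the axis intercepts and sections: it meets the y-axis at y = 0 (among the integer gridlines); it crosses the x-axis at the gridline x = 0.
Solving for integer coefficients yields p as stated.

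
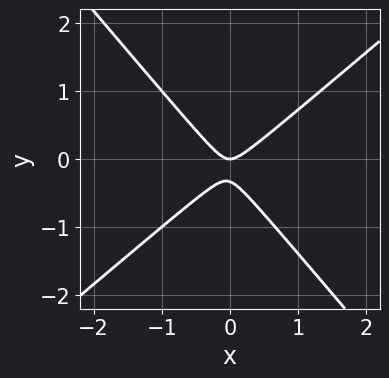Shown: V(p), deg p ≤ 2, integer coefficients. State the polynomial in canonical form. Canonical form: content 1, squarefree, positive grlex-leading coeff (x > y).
3*x^2 - x*y - 3*y^2 - y

1. The degree is 2 — no degree-1 curve has this shape.
2. Checking where it meets the axes: it crosses the y-axis at the gridline y = 0; it meets the x-axis at x = 0 (among the integer gridlines).
3. Assembling these constraints gives the stated polynomial.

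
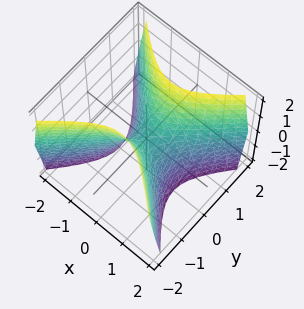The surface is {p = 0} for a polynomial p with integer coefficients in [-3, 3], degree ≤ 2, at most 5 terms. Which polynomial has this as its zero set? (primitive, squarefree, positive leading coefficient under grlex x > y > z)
2*x^2 - 2*y^2 + z

1. The degree is 2 — a hyperbolic paraboloid; a quadric.
2. Symmetries: mirror symmetry y ↦ −y ⇒ only even powers of y; it's symmetric under x → −x, forcing even powers of x.
3. Reading off the gridlines: it meets the y-axis at y = 0 (among the integer gridlines); one z-axis crossing is at z = 0; it meets the x-axis at x = 0 (among the integer gridlines).
4. The integer polynomial consistent with all of this is the stated p.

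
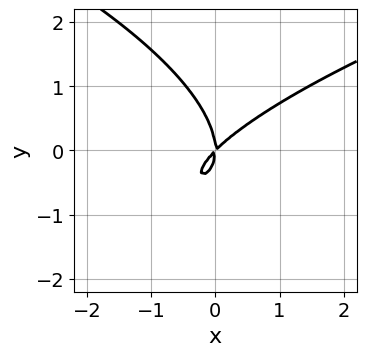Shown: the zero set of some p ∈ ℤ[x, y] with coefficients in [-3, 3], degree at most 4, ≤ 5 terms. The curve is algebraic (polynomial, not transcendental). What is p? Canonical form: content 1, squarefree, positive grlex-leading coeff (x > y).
First, degree: no degree-2 curve has this shape, so deg p = 3.
Next, reading off the gridlines: it crosses the y-axis at the gridline y = 0; it crosses the x-axis at the gridline x = 0.
Finally, matching integer coefficients to the picture gives p.

2*y^3 - 3*x^2 + 3*x*y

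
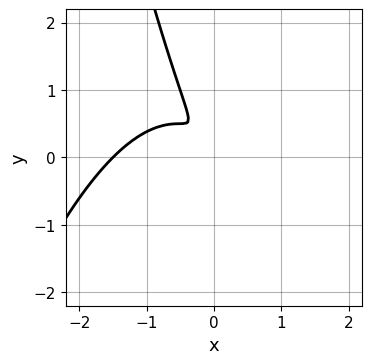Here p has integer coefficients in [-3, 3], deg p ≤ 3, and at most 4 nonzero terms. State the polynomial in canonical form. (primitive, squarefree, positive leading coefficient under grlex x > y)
2*x^3 + 3*x^2 + 3*x*y + y^2

deg p = 3. No degree-2 curve has this shape.
Matching integer coefficients to the picture gives p.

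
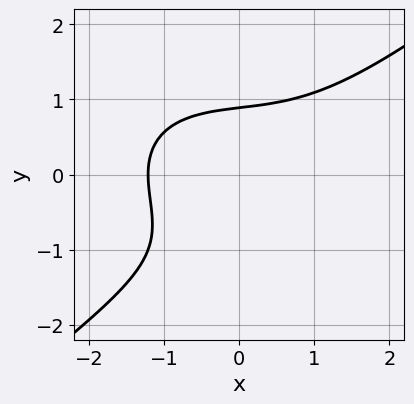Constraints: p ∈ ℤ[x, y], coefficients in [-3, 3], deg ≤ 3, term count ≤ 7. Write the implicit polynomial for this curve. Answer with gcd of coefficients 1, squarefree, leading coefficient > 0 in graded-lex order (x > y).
(a) deg p = 3.
(b) Solving for integer coefficients yields p as stated.

x^3 - 2*y^3 - 2*y^2 + x + 3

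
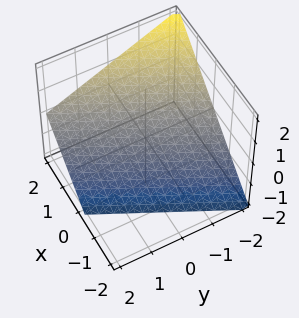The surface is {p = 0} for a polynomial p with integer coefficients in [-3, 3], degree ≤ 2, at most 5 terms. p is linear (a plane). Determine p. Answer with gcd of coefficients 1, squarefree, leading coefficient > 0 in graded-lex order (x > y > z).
(a) Degree: the surface is flat (a plane), so deg p = 1.
(b) Reading off the gridlines: it meets the x-axis at x = 1 (among the integer gridlines); one z-axis crossing is at z = -1; it crosses the y-axis at the gridline y = -2.
(c) Matching integer coefficients to the picture gives p.

2*x - y - 2*z - 2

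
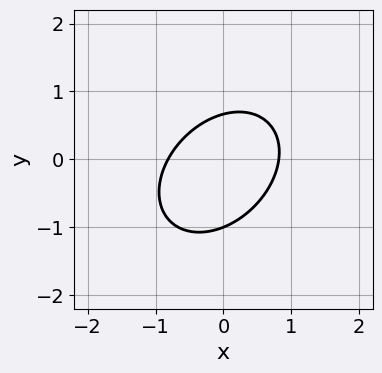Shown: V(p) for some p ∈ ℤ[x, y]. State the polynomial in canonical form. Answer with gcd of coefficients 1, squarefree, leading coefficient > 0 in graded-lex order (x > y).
3*x^2 - 2*x*y + 3*y^2 + y - 2

1. deg p = 2.
2. From the visible intercepts: it crosses the y-axis at the gridline y = -1.
3. Assembling these constraints gives the stated polynomial.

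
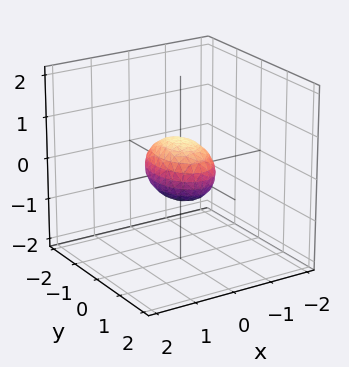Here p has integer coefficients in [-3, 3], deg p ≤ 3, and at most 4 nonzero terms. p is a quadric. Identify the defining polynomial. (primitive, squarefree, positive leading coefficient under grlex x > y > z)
Degree: bounded and convex; a quadric, so deg p = 2.
Symmetries: the y ↦ −y reflection is a symmetry, so y appears only in even powers; it's symmetric under z → −z, forcing even powers of z; the x ↦ −x reflection is a symmetry, so x appears only in even powers.
From the axis intercepts and sections: among the integer gridlines, it crosses the y-axis at y ∈ {-1, 1}.
Putting this together gives p.

2*x^2 + y^2 + 2*z^2 - 1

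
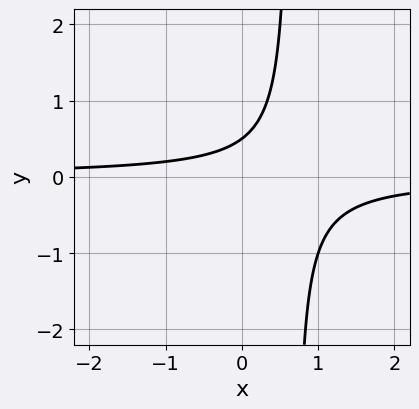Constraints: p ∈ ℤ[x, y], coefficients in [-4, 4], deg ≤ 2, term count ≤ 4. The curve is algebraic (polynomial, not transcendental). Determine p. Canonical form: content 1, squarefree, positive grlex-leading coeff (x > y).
First, deg p = 2.
Next, checking where it meets the axes: the curve avoids every integer x-axis point in the box.
Finally, solving for integer coefficients yields p as stated.

3*x*y - 2*y + 1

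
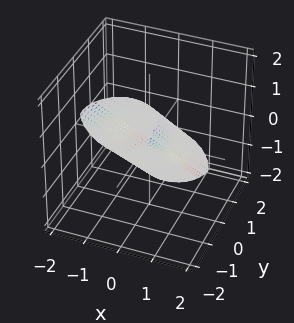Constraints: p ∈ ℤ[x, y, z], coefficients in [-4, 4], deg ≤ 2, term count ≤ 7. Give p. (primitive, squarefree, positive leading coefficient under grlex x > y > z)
First, the degree is 2 — no degree-1 surface has this shape.
Next, checking where it meets the axes: among the integer gridlines, it crosses the y-axis at y ∈ {-1, 1}; the z-axis gridline crossings are at z ∈ {-1, 1}; among the integer gridlines, it crosses the x-axis at x ∈ {-1, 1}.
Finally, putting this together gives p.

x^2 + y^2 + 2*y*z + z^2 - 1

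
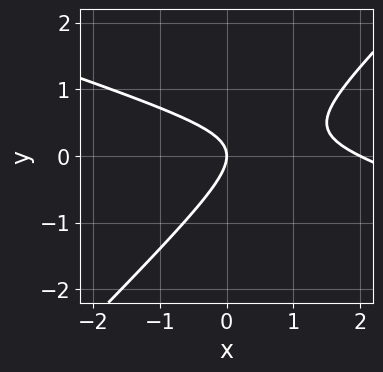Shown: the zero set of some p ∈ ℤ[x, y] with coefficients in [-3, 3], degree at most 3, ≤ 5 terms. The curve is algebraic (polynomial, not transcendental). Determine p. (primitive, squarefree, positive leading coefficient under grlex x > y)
Degree: a generic line meets the curve in up to 2 points, so deg p = 2.
From the visible intercepts: the x-axis gridline crossings are at x ∈ {0, 2}; it meets the y-axis at y = 0 (among the integer gridlines).
The integer polynomial consistent with all of this is the stated p.

x^2 + 2*x*y - 3*y^2 - 2*x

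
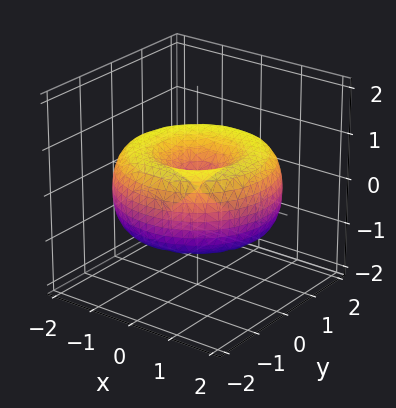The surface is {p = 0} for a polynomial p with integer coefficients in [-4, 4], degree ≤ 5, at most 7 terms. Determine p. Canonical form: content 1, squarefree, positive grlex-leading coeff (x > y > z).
First, the degree is 4 — a generic line meets the surface in up to 4 points.
Then, by symmetry, the z-axis is an axis of rotation, so x and y enter only as x² + y².
Then, from the visible intercepts: one x-axis crossing is at x = 0; a circular section at z = 0 has radius between 1 and 2.
Finally, assembling these constraints gives the stated polynomial.

x^4 + 2*x^2*y^2 + y^4 - 3*x^2 - 3*y^2 + 3*z^2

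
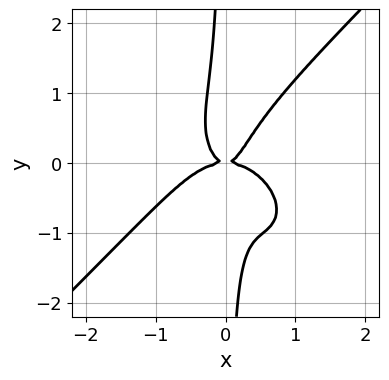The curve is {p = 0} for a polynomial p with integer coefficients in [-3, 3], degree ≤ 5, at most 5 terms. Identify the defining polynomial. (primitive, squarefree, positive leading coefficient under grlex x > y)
1. The degree is 4 — the shape is more complex than any degree-3 curve.
2. From the visible intercepts: one x-axis crossing is at x = 0; it crosses the y-axis at the gridline y = 0.
3. Solving for integer coefficients yields p as stated.

3*x^4 - 3*x*y^3 + 3*x^2*y - y^2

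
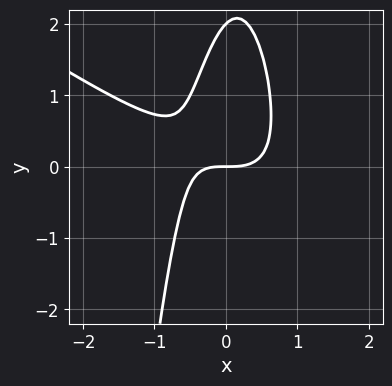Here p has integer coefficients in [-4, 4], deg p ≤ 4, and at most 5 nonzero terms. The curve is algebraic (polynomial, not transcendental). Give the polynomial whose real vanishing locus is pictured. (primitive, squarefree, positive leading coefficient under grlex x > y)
2*x^3 + 3*x^2*y - x*y + y^2 - 2*y

1. deg p = 3. A generic line meets the curve in up to 3 points.
2. From the axis intercepts and sections: it crosses the x-axis at the gridline x = 0; among the integer gridlines, it crosses the y-axis at y ∈ {0, 2}.
3. The integer polynomial consistent with all of this is the stated p.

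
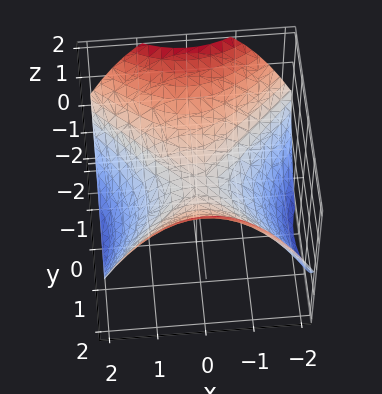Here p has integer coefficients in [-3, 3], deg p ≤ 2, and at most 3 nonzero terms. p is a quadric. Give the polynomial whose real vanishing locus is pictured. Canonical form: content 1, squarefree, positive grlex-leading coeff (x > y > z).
x^2 - y^2 + 2*z

(a) deg p = 2. A hyperbolic paraboloid; a quadric.
(b) Symmetries: mirror symmetry x ↦ −x ⇒ only even powers of x; the y ↦ −y reflection is a symmetry, so y appears only in even powers.
(c) From the axis intercepts and sections: one x-axis crossing is at x = 0; it crosses the z-axis at the gridline z = 0; it meets the y-axis at y = 0 (among the integer gridlines).
(d) Fitting integer coefficients to these (and the overall shape) gives p.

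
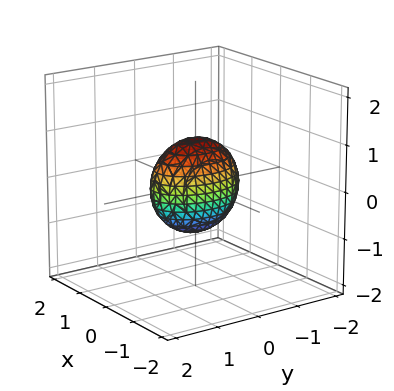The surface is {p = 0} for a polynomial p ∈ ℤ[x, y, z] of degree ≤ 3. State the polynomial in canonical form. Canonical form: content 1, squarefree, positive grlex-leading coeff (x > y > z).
2*x^2 + y^2 + z^2 - 1

deg p = 2. A closed, bounded, convex surface; a quadric.
Symmetries: the z ↦ −z reflection is a symmetry, so z appears only in even powers; mirror symmetry y ↦ −y ⇒ only even powers of y; it's symmetric under x → −x, forcing even powers of x.
Observable constraints: the z-axis gridline crossings are at z ∈ {-1, 1}; the y-axis gridline crossings are at y ∈ {-1, 1}.
Fitting integer coefficients to these (and the overall shape) gives p.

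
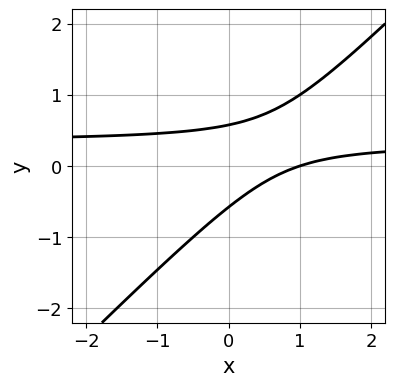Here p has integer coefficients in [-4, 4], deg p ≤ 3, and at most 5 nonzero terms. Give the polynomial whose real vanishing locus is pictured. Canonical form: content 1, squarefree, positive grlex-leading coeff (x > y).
First, deg p = 2. No degree-1 curve has this shape.
Next, from the axis intercepts and sections: it meets the x-axis at x = 1 (among the integer gridlines).
Finally, together with the visible shape, these determine p as stated.

3*x*y - 3*y^2 - x + 1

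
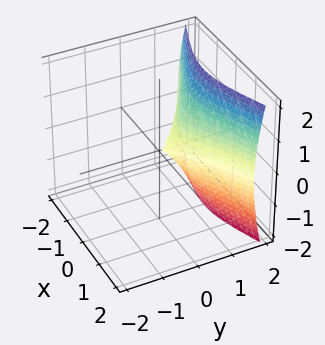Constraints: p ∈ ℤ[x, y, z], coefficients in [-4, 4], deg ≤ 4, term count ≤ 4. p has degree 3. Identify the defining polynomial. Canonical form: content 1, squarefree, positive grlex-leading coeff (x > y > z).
First, degree: a generic line meets the surface in up to 3 points, so deg p = 3.
Next, against the integer gridlines: it meets the y-axis at y = 0 (among the integer gridlines); it crosses the z-axis at the gridline z = 0; it crosses the x-axis at the gridline x = 0.
Finally, solving for integer coefficients yields p as stated.

2*y^3 - 2*x^2 - z^2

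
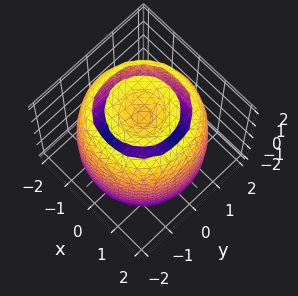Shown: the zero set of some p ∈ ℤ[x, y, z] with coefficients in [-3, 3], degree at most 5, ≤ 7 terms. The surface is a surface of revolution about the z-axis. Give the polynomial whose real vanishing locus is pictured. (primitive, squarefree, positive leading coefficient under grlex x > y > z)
1. There are 2 components. Treating them together as one polynomial.
2. deg p = 4. The shape is more complex than any degree-3 surface.
3. By symmetry, the z-axis is an axis of rotation, so x and y enter only as x² + y².
4. From the axis intercepts and sections: a circular section at z = -1 has radius between 1 and 2.
5. These observations pin down the coefficients.

x^4 + 2*x^2*y^2 + y^4 - 3*x^2 - 3*y^2 + z^2 - 2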